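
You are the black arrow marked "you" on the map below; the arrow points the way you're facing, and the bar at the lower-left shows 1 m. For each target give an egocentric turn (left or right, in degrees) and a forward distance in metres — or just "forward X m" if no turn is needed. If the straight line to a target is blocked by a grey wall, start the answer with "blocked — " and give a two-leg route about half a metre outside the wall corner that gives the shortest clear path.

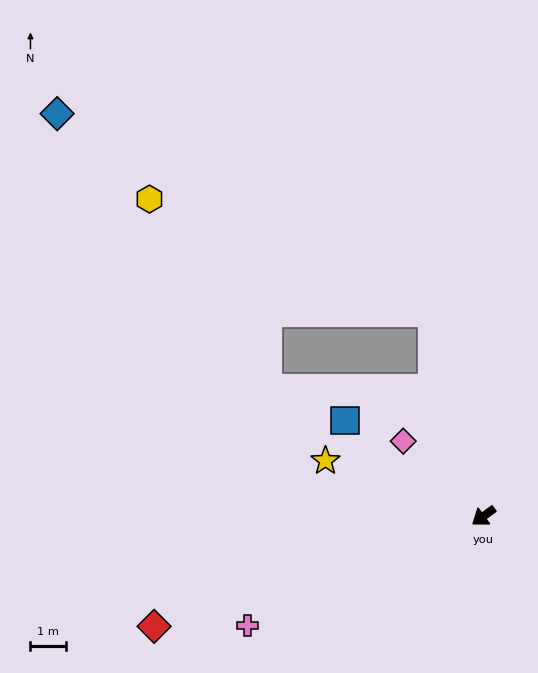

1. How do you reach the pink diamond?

turn right 79°, forward 3.1 m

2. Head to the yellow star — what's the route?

turn right 55°, forward 4.7 m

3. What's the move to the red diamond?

turn right 18°, forward 9.8 m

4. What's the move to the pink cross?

turn right 11°, forward 7.3 m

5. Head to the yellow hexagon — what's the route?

blocked — turn right 112°, forward 5.9 m, then turn left 54°, forward 8.6 m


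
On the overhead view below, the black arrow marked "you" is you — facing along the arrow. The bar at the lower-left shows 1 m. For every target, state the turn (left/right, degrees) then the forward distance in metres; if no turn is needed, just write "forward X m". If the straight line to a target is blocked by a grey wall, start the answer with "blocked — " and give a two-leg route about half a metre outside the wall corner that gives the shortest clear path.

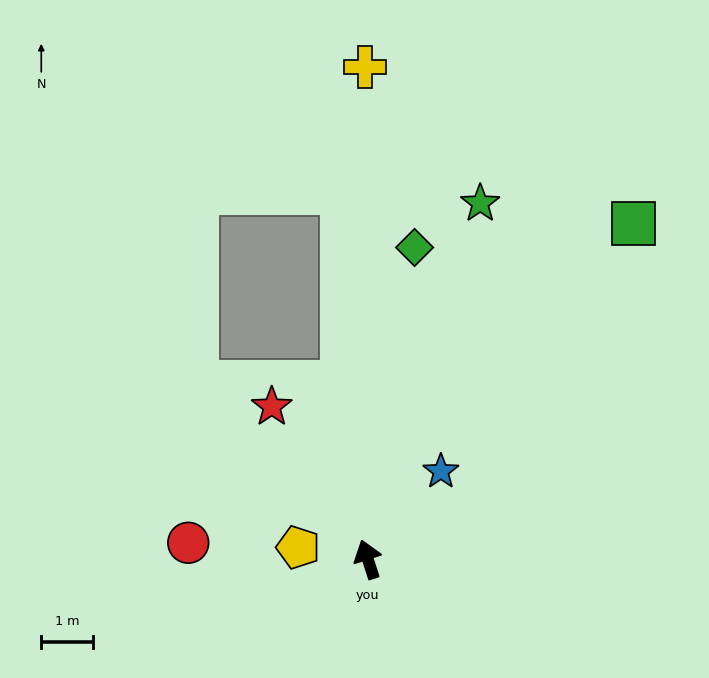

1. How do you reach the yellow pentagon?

turn left 62°, forward 1.4 m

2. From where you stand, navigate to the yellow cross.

turn right 18°, forward 9.5 m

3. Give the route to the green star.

turn right 35°, forward 7.2 m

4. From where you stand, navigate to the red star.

turn left 14°, forward 3.5 m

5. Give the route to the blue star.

turn right 58°, forward 2.2 m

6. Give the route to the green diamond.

turn right 26°, forward 6.1 m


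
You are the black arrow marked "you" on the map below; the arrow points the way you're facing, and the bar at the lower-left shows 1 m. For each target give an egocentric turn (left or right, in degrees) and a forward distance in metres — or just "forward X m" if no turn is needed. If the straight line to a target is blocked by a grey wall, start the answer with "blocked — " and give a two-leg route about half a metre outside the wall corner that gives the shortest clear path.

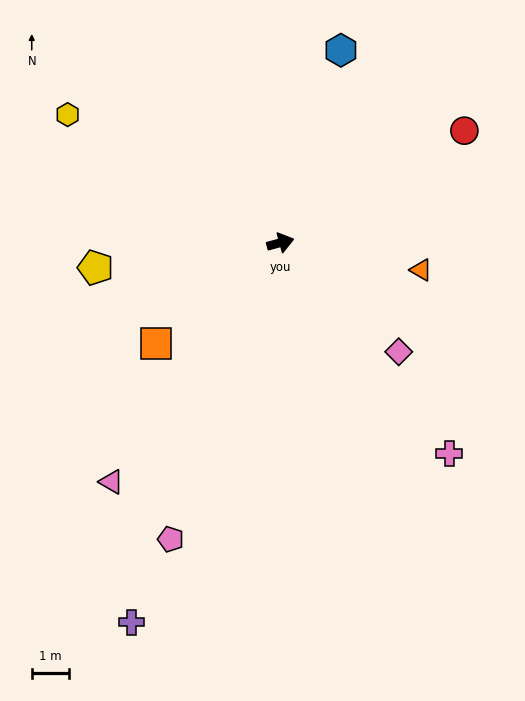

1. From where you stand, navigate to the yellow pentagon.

turn left 172°, forward 5.0 m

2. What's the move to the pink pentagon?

turn right 125°, forward 8.4 m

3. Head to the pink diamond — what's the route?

turn right 58°, forward 4.3 m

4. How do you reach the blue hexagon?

turn left 57°, forward 5.4 m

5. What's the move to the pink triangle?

turn right 140°, forward 7.8 m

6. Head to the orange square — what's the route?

turn right 156°, forward 4.3 m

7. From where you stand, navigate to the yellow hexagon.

turn left 134°, forward 6.6 m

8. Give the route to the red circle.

turn left 16°, forward 5.8 m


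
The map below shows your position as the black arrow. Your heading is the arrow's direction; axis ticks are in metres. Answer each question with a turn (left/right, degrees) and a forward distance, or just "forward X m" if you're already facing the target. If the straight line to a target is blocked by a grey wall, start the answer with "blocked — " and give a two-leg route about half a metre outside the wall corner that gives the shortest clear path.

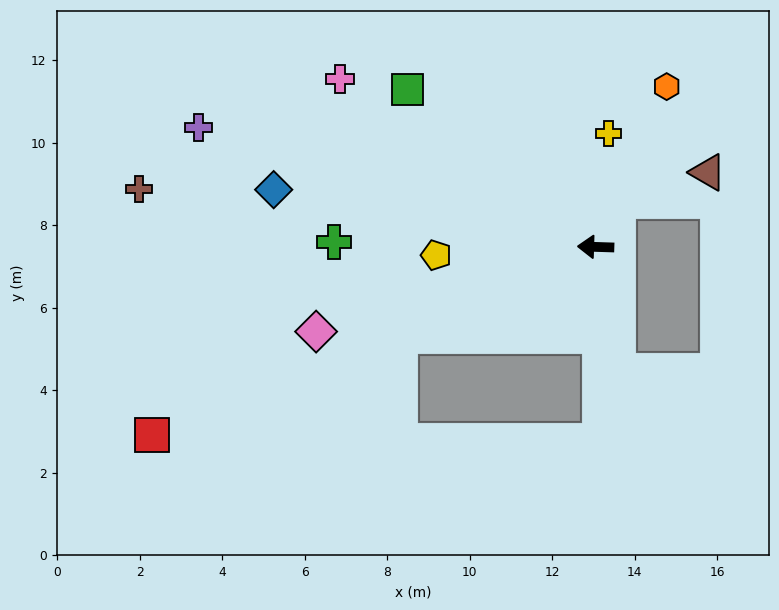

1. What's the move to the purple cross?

turn right 15°, forward 10.1 m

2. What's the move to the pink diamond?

turn left 19°, forward 7.1 m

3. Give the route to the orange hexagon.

turn right 112°, forward 4.3 m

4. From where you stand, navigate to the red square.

turn left 25°, forward 11.7 m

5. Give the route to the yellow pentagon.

turn left 5°, forward 3.9 m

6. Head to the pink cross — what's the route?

turn right 32°, forward 7.4 m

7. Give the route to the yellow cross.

turn right 95°, forward 2.8 m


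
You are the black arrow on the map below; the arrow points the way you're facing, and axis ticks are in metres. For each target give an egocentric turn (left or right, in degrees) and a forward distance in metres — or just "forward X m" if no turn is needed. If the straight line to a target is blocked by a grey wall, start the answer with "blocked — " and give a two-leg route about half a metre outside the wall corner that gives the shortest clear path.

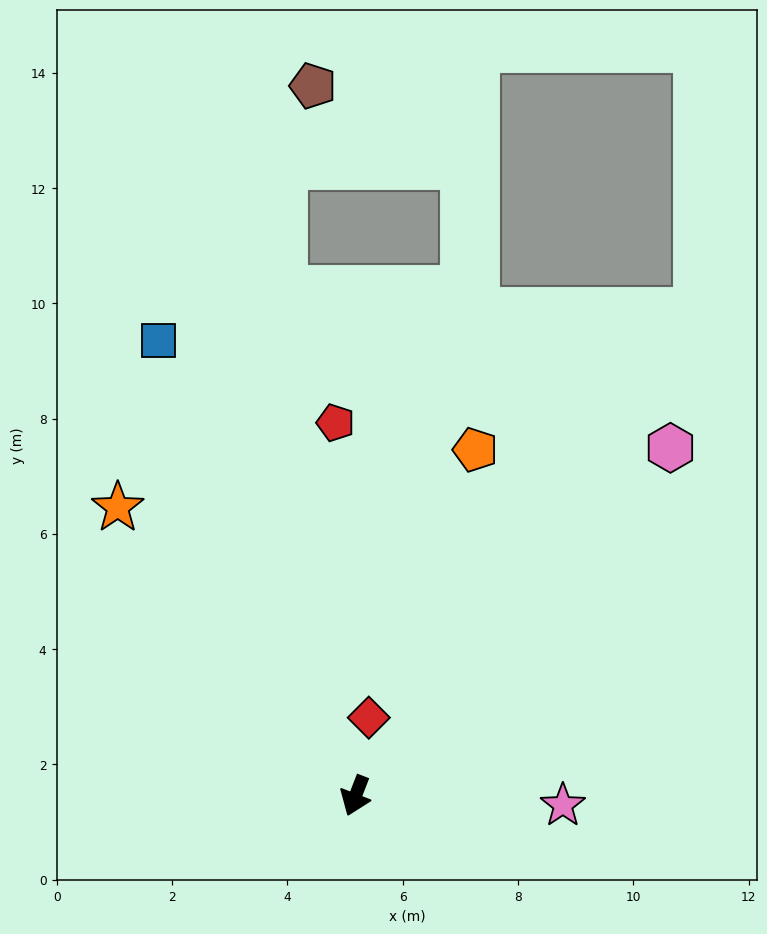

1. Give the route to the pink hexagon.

turn left 159°, forward 8.1 m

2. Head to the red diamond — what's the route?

turn right 168°, forward 1.4 m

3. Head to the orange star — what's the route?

turn right 119°, forward 6.5 m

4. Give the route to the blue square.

turn right 135°, forward 8.6 m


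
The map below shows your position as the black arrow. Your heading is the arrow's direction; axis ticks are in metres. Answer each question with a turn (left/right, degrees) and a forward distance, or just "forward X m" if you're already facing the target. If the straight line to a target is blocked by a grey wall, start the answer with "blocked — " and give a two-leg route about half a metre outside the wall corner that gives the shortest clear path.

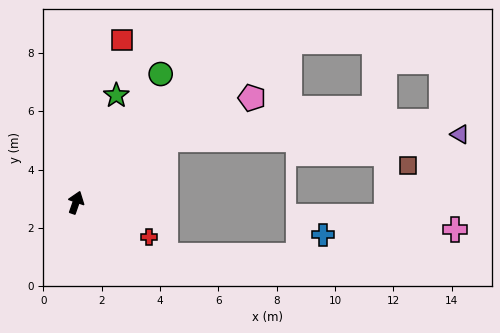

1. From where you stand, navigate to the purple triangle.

blocked — turn right 36°, forward 3.8 m, then turn right 34°, forward 10.1 m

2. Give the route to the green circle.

turn right 14°, forward 5.3 m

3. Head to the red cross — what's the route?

turn right 96°, forward 2.8 m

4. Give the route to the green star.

forward 3.9 m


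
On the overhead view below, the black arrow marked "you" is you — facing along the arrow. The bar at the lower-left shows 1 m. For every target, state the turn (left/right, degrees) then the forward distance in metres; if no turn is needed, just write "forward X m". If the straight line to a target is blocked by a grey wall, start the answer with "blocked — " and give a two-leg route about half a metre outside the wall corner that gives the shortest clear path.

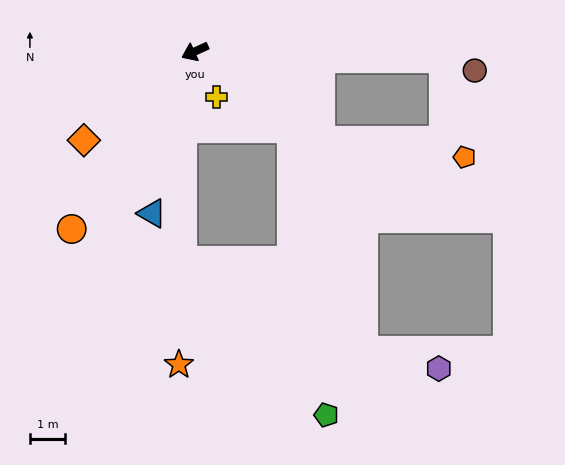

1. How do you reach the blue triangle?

turn left 51°, forward 4.8 m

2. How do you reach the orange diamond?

turn left 14°, forward 4.1 m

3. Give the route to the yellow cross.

turn left 91°, forward 1.4 m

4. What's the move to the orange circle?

turn left 31°, forward 6.2 m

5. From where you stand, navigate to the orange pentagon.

blocked — turn left 120°, forward 4.4 m, then turn left 29°, forward 4.2 m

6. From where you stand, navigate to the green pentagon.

blocked — turn left 117°, forward 3.6 m, then turn right 45°, forward 8.3 m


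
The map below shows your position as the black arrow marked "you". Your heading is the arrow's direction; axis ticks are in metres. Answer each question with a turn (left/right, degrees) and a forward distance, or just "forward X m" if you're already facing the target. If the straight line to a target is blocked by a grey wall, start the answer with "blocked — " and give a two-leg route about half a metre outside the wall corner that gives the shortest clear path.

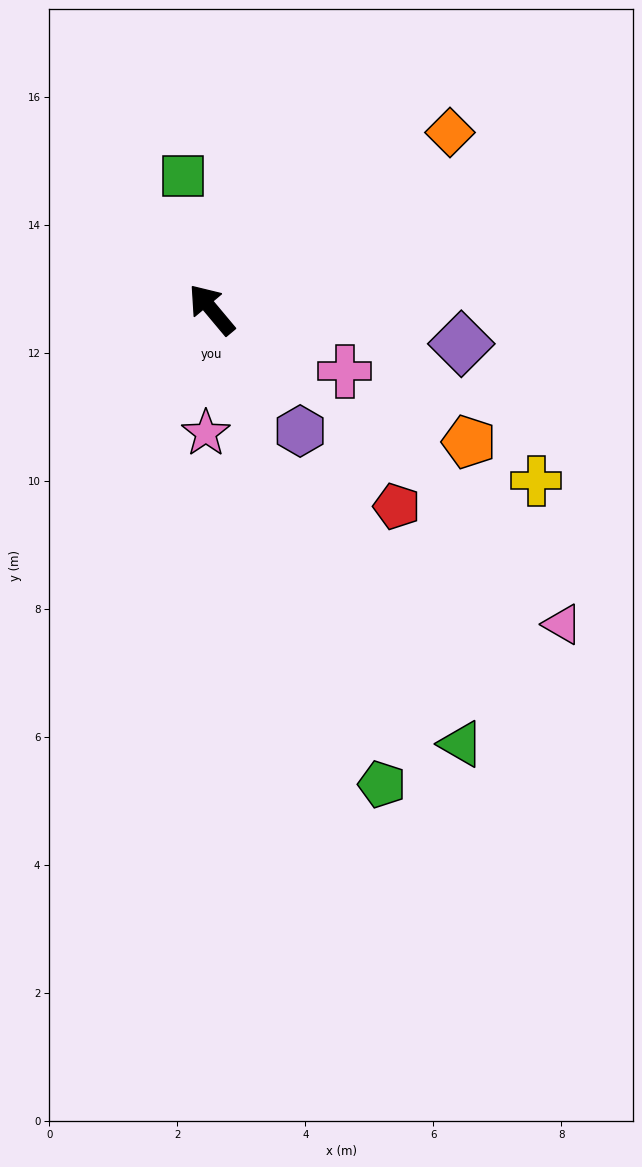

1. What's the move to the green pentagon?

turn left 160°, forward 7.9 m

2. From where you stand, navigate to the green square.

turn right 28°, forward 2.1 m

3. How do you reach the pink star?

turn left 137°, forward 1.9 m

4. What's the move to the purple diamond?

turn right 138°, forward 3.9 m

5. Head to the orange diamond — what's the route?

turn right 93°, forward 4.6 m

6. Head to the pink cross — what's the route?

turn right 155°, forward 2.3 m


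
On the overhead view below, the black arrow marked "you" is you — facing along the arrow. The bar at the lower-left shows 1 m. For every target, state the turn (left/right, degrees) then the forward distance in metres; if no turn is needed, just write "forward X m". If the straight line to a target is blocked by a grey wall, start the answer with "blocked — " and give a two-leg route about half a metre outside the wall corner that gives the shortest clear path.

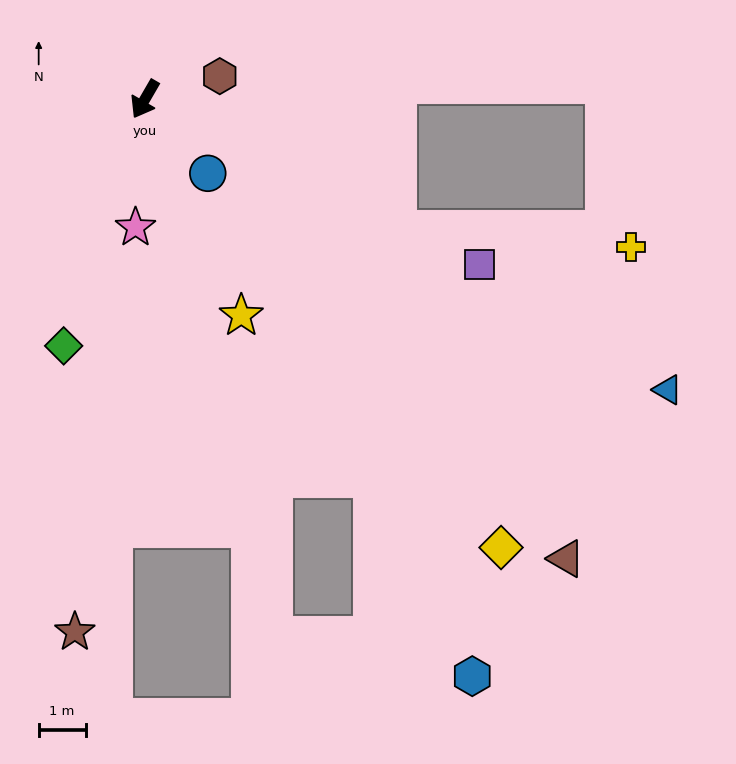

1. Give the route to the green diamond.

turn left 12°, forward 5.5 m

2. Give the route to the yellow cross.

blocked — turn left 93°, forward 6.0 m, then turn left 23°, forward 5.0 m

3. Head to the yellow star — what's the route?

turn left 54°, forward 5.0 m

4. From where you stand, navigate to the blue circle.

turn left 70°, forward 2.1 m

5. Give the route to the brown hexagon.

turn left 137°, forward 1.7 m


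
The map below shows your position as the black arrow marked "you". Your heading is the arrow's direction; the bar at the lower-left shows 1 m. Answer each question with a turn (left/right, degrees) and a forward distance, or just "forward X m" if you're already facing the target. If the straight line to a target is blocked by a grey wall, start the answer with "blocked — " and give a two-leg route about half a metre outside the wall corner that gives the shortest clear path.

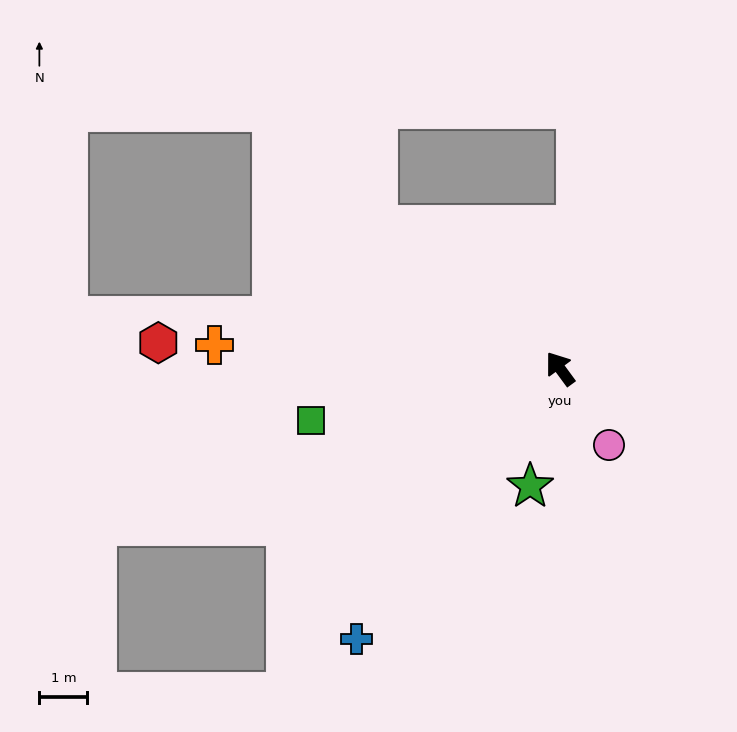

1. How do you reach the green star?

turn left 129°, forward 2.5 m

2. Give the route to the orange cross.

turn left 50°, forward 7.2 m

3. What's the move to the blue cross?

turn left 107°, forward 7.1 m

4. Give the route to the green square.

turn left 65°, forward 5.3 m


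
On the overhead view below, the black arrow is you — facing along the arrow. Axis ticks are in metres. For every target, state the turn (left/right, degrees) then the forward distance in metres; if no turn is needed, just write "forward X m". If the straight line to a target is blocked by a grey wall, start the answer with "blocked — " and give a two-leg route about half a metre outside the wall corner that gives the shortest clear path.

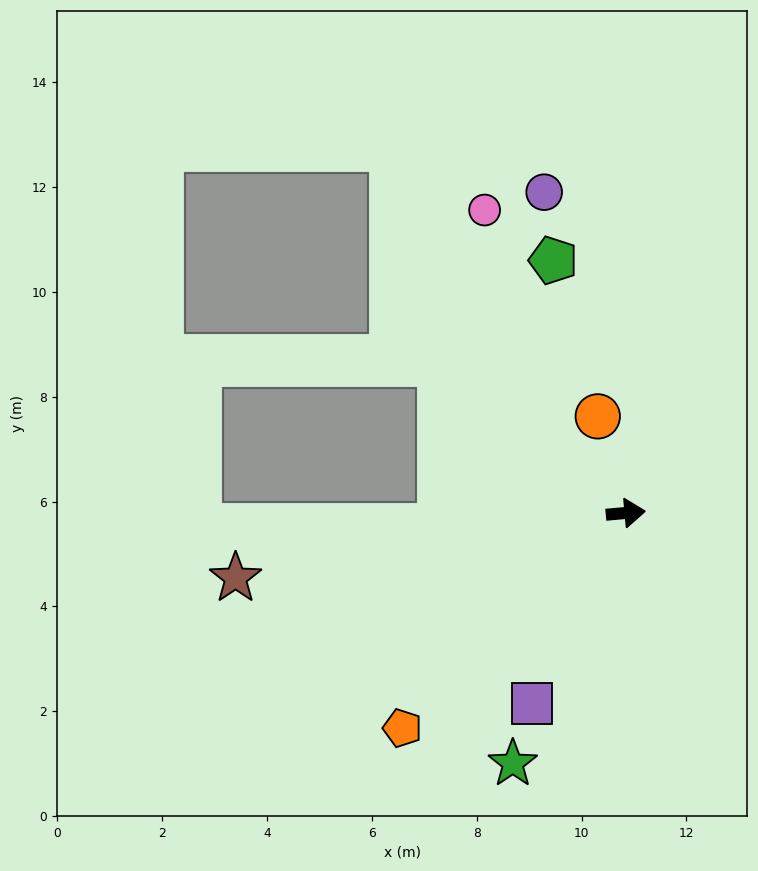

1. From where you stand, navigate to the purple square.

turn right 121°, forward 4.0 m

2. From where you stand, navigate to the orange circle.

turn left 101°, forward 1.9 m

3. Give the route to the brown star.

turn right 176°, forward 7.5 m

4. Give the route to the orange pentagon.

turn right 141°, forward 5.9 m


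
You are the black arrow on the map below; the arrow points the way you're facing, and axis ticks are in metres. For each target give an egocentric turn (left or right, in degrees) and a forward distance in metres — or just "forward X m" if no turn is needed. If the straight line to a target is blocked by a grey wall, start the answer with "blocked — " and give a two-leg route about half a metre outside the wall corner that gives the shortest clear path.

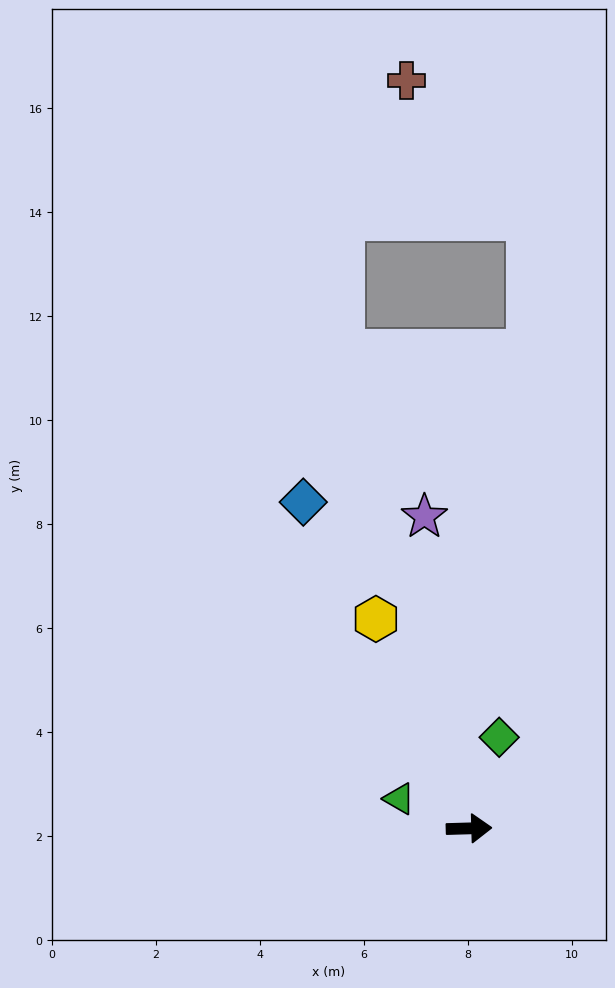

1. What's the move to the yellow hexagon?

turn left 112°, forward 4.4 m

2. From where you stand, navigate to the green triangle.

turn left 155°, forward 1.5 m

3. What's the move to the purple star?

turn left 97°, forward 6.1 m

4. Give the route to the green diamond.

turn left 70°, forward 1.8 m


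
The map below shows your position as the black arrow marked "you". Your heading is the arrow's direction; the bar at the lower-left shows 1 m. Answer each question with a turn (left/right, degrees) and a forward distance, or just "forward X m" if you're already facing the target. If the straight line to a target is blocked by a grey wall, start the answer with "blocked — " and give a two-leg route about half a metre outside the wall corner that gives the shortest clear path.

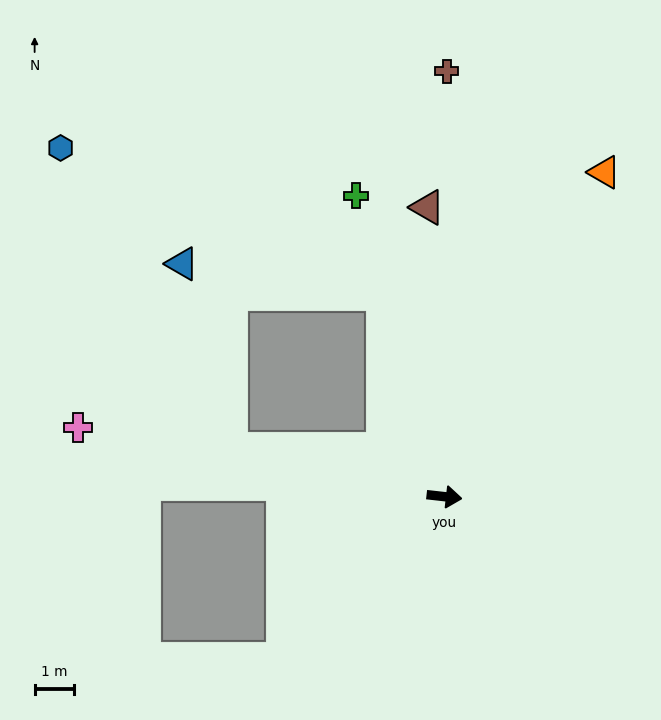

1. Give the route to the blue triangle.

blocked — turn left 174°, forward 5.6 m, then turn right 63°, forward 4.8 m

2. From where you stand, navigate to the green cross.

turn left 113°, forward 8.0 m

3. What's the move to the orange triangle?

turn left 70°, forward 9.2 m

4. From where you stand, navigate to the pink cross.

turn left 176°, forward 9.5 m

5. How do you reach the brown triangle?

turn left 100°, forward 7.4 m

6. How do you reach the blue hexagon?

blocked — turn left 174°, forward 5.6 m, then turn right 48°, forward 8.8 m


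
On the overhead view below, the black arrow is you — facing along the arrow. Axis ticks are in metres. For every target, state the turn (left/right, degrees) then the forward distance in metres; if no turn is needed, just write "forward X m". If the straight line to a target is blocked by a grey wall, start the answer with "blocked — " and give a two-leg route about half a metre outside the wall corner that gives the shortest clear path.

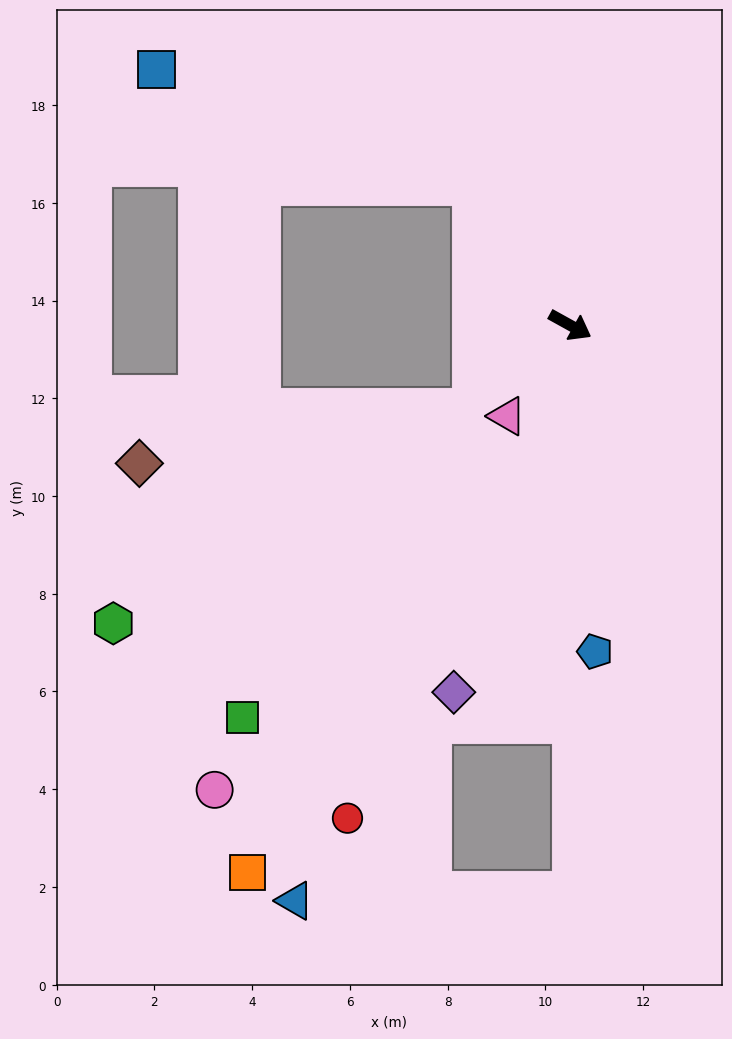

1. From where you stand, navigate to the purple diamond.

turn right 79°, forward 7.9 m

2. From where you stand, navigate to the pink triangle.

turn right 96°, forward 2.3 m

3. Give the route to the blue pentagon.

turn right 57°, forward 6.7 m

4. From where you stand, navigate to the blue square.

blocked — turn left 154°, forward 3.5 m, then turn left 35°, forward 6.9 m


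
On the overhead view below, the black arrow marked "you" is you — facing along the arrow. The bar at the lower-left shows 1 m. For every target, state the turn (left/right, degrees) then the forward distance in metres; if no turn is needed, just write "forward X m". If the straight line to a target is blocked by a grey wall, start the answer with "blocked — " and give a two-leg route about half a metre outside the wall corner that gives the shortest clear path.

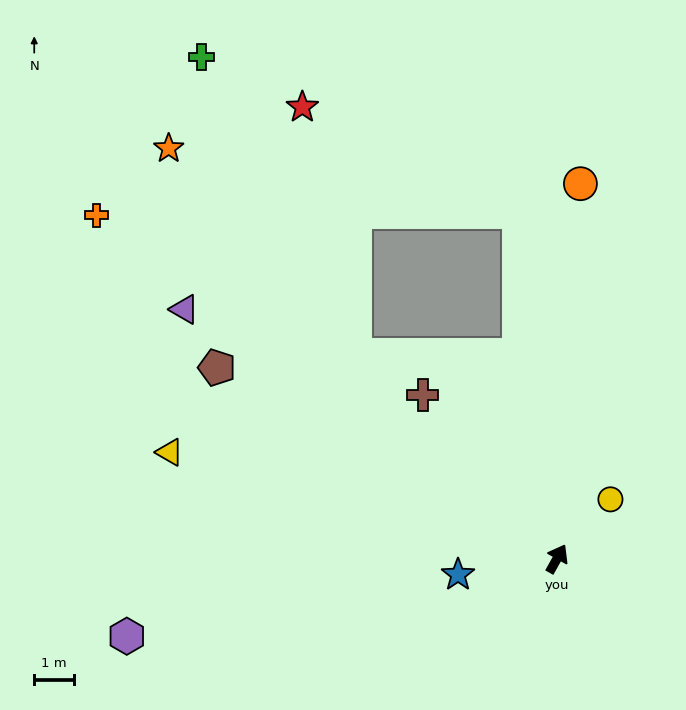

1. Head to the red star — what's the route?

blocked — turn left 36°, forward 8.9 m, then turn left 57°, forward 6.1 m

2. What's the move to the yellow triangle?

turn left 104°, forward 10.2 m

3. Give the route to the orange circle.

turn left 26°, forward 9.6 m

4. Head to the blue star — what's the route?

turn left 128°, forward 2.6 m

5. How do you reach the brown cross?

turn left 69°, forward 5.4 m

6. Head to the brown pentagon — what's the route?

turn left 90°, forward 9.9 m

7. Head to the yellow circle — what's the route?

turn right 13°, forward 2.0 m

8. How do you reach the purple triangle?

turn left 85°, forward 11.4 m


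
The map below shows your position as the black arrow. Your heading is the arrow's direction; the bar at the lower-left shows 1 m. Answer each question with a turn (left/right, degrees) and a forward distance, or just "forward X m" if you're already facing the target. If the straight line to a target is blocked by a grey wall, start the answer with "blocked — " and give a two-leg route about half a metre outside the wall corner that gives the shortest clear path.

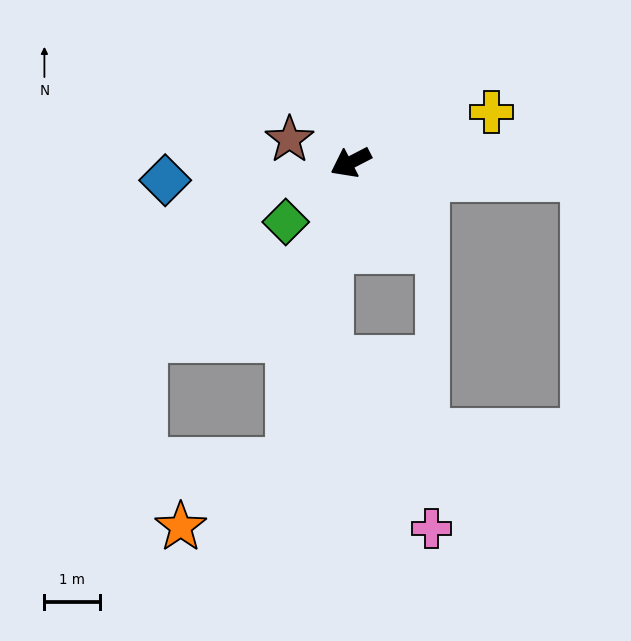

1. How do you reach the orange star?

blocked — turn left 51°, forward 5.4 m, then turn right 47°, forward 2.3 m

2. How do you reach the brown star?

turn right 48°, forward 1.2 m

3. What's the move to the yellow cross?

turn left 172°, forward 2.7 m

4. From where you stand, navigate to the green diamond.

turn left 15°, forward 1.6 m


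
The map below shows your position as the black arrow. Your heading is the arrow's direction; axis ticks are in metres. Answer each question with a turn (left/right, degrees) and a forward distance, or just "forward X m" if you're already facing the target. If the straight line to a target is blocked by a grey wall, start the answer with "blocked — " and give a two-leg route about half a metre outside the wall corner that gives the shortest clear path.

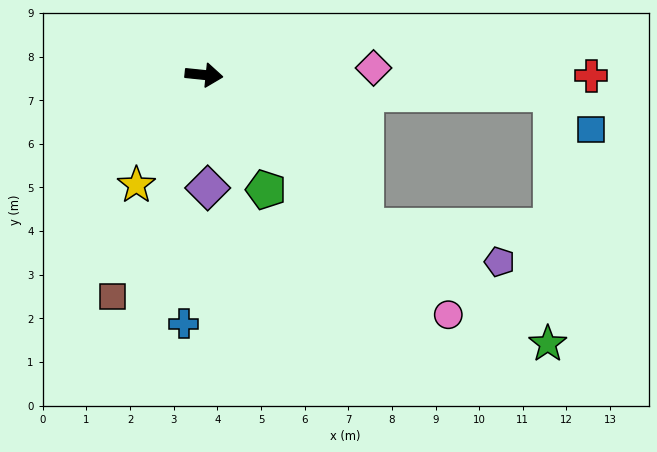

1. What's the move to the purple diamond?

turn right 82°, forward 2.6 m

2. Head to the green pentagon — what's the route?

turn right 56°, forward 3.0 m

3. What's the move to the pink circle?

turn right 39°, forward 7.8 m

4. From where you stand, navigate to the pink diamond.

turn left 8°, forward 3.9 m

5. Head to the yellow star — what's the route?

turn right 116°, forward 3.0 m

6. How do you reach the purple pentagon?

blocked — turn right 37°, forward 5.1 m, then turn left 28°, forward 3.2 m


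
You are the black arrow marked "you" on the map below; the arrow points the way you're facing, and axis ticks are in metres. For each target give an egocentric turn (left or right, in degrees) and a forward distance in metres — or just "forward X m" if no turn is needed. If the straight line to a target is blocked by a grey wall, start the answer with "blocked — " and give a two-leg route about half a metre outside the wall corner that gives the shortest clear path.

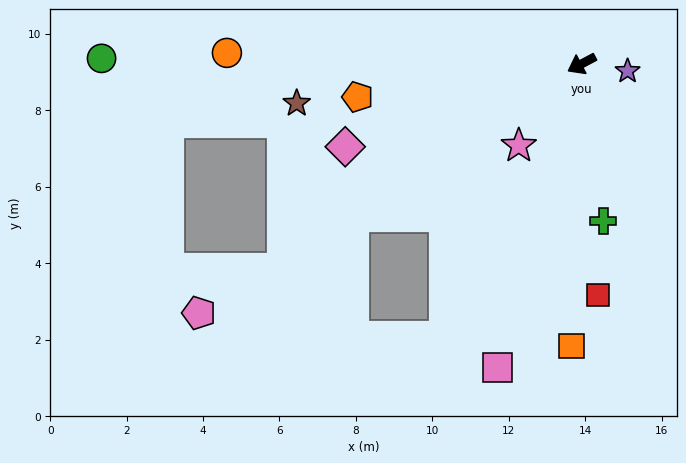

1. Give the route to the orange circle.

turn right 30°, forward 9.3 m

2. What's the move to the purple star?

turn left 143°, forward 1.2 m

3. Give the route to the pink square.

turn left 47°, forward 8.3 m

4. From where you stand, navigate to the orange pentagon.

turn right 19°, forward 5.9 m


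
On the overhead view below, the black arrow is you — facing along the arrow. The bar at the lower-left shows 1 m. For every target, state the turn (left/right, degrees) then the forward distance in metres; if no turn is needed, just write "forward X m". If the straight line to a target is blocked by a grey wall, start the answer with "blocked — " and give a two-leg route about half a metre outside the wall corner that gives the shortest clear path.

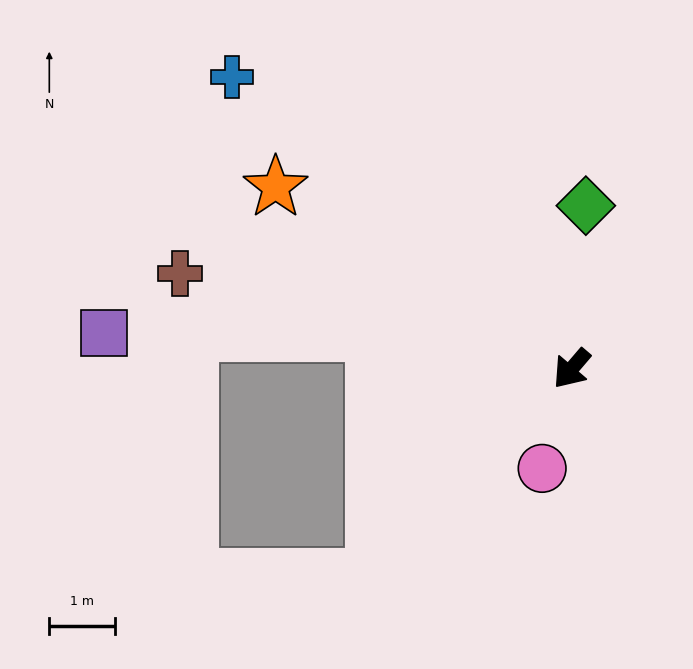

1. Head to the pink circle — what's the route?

turn left 24°, forward 1.6 m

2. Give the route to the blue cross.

turn right 90°, forward 6.8 m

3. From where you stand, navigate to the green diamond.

turn right 145°, forward 2.5 m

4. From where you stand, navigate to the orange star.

turn right 81°, forward 5.3 m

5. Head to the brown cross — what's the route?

turn right 63°, forward 6.2 m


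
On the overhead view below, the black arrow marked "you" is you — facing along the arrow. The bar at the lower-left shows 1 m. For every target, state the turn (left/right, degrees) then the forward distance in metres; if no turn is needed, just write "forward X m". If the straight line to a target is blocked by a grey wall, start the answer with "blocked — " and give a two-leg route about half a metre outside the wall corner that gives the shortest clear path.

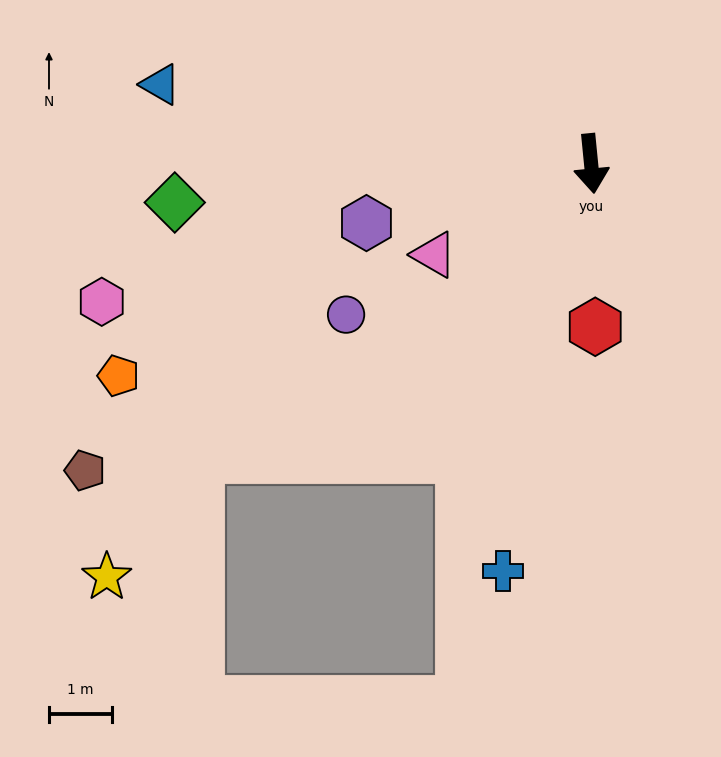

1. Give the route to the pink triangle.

turn right 66°, forward 2.9 m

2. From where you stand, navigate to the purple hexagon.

turn right 81°, forward 3.7 m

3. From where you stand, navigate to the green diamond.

turn right 90°, forward 6.6 m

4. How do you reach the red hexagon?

turn right 4°, forward 2.6 m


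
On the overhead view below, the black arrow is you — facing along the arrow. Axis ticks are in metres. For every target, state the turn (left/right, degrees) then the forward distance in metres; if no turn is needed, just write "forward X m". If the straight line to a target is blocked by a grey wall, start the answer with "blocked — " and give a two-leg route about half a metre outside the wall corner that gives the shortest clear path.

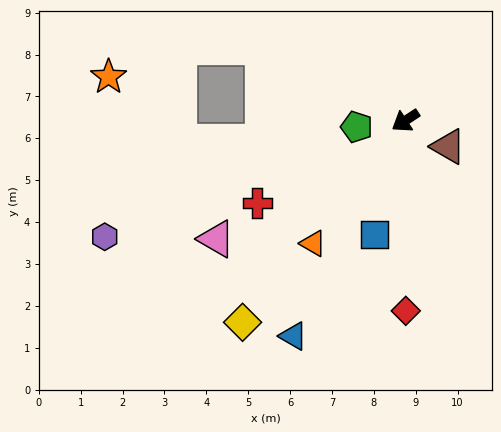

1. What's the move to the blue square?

turn left 41°, forward 2.8 m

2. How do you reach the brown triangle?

turn left 115°, forward 1.2 m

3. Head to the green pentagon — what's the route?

turn right 26°, forward 1.2 m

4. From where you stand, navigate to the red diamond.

turn left 57°, forward 4.5 m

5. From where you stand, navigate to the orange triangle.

turn left 20°, forward 3.7 m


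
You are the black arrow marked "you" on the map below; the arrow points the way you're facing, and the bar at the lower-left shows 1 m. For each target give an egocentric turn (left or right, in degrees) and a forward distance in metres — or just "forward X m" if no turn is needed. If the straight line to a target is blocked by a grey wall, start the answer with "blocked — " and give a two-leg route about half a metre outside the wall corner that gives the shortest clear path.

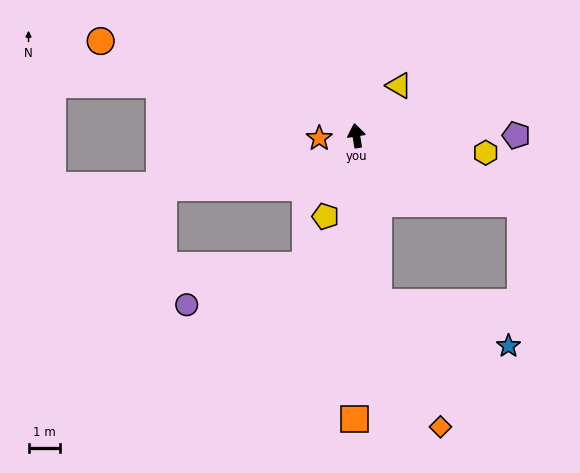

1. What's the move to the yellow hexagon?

turn right 107°, forward 4.1 m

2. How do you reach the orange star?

turn left 85°, forward 1.2 m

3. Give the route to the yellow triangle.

turn right 49°, forward 2.1 m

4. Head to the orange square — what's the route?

turn left 171°, forward 8.9 m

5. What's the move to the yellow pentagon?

turn left 150°, forward 2.7 m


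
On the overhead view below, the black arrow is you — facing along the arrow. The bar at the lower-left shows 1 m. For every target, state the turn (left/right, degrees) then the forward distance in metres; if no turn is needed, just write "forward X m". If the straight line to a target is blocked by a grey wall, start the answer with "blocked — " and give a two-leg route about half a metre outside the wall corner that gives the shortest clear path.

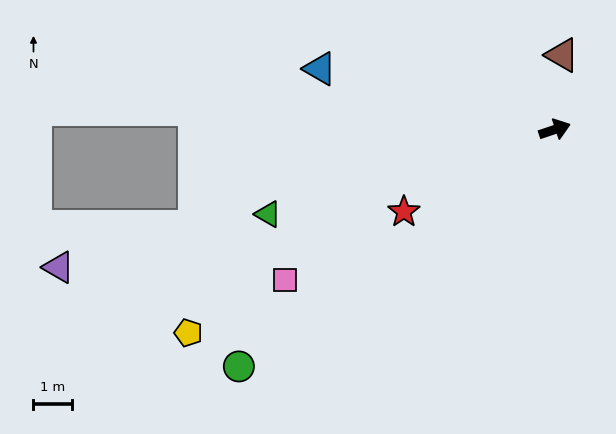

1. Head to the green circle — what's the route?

turn right 162°, forward 10.3 m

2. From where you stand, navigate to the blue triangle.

turn left 147°, forward 6.3 m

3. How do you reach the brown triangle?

turn left 66°, forward 1.9 m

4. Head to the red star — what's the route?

turn right 170°, forward 4.5 m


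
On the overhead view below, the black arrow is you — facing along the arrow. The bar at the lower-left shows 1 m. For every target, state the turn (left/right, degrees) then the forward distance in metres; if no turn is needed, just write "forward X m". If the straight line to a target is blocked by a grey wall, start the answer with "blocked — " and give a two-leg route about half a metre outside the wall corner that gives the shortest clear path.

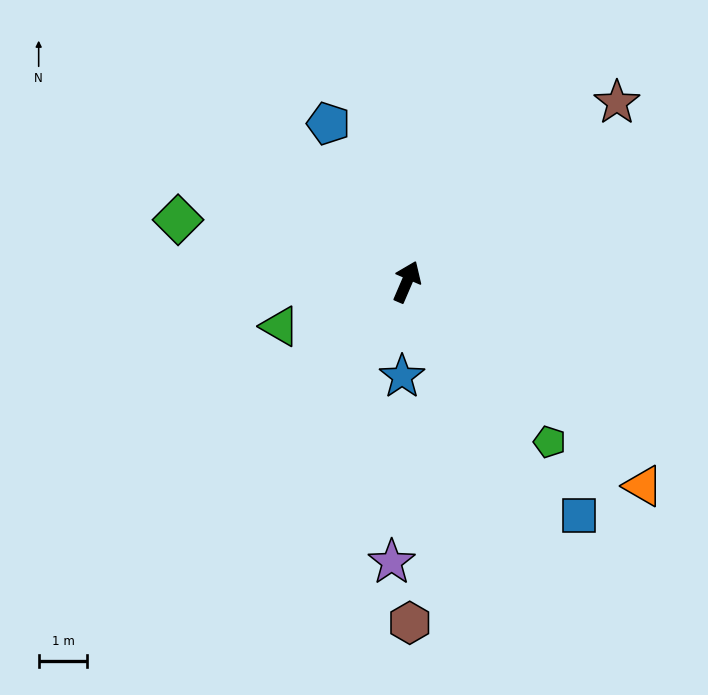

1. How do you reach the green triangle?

turn left 133°, forward 2.8 m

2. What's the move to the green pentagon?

turn right 115°, forward 4.4 m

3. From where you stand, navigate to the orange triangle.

turn right 108°, forward 6.4 m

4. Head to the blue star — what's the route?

turn right 160°, forward 2.0 m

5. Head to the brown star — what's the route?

turn right 26°, forward 5.7 m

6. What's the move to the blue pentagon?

turn left 50°, forward 3.6 m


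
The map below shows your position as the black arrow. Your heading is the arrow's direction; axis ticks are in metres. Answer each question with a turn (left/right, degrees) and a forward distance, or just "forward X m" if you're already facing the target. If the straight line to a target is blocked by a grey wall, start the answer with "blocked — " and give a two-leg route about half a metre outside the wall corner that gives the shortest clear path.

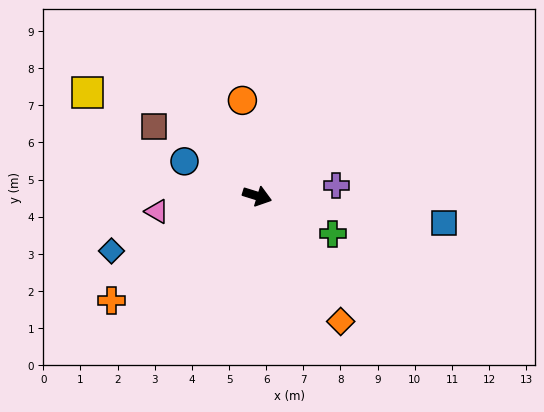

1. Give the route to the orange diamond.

turn right 39°, forward 4.1 m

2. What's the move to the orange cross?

turn right 127°, forward 4.8 m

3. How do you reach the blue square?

turn left 9°, forward 5.1 m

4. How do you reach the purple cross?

turn left 25°, forward 2.1 m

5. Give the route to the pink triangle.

turn right 154°, forward 2.7 m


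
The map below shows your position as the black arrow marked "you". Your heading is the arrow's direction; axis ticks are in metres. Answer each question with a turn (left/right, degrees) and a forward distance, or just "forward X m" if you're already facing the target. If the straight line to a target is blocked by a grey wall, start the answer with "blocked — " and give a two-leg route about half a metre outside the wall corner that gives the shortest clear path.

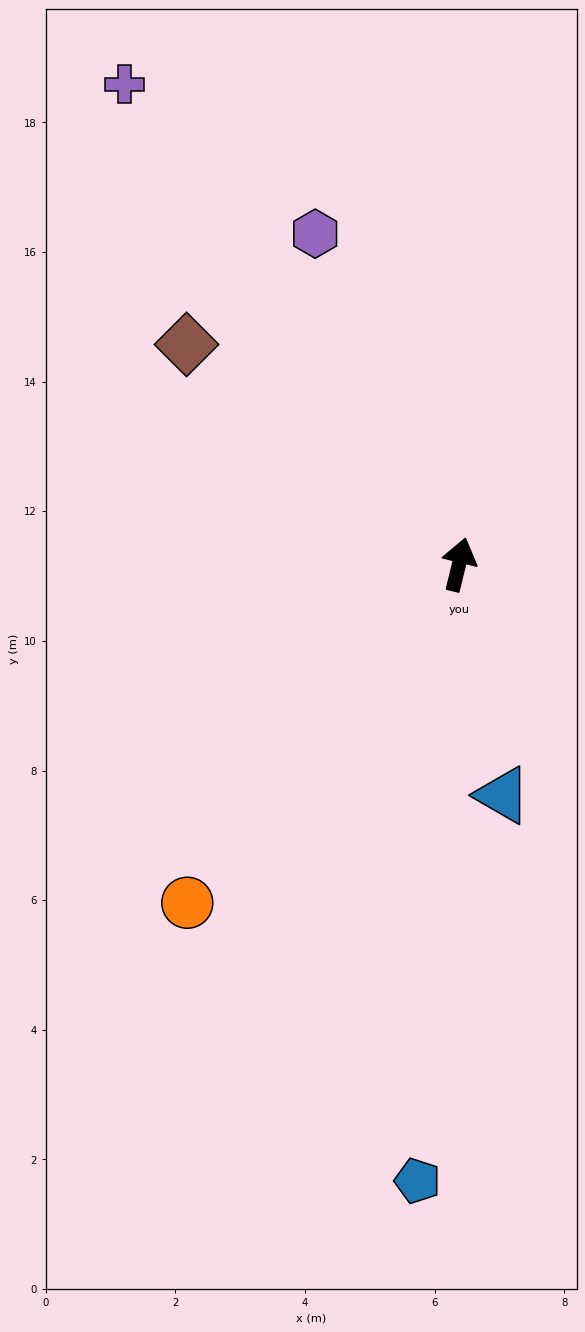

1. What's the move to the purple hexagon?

turn left 37°, forward 5.6 m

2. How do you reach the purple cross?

turn left 49°, forward 9.0 m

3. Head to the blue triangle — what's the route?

turn right 156°, forward 3.6 m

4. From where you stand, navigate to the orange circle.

turn left 155°, forward 6.7 m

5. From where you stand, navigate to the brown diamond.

turn left 65°, forward 5.4 m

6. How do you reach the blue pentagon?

turn right 170°, forward 9.5 m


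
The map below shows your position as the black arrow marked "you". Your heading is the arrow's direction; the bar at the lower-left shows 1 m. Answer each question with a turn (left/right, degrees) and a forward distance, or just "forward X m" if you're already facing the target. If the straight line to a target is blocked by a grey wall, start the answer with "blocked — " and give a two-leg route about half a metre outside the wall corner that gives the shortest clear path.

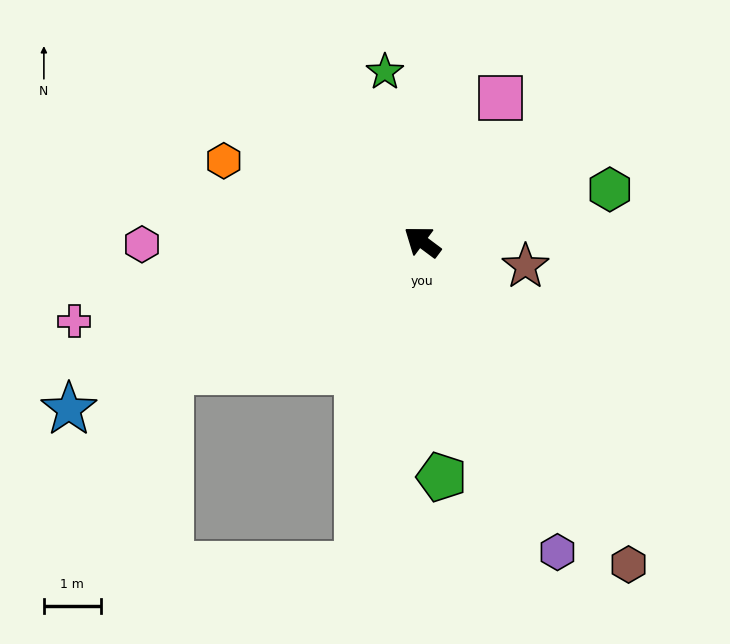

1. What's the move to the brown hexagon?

turn left 159°, forward 6.8 m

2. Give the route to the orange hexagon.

turn left 15°, forward 3.8 m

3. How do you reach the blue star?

turn left 62°, forward 6.9 m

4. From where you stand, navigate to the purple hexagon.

turn left 150°, forward 6.0 m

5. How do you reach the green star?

turn right 41°, forward 3.1 m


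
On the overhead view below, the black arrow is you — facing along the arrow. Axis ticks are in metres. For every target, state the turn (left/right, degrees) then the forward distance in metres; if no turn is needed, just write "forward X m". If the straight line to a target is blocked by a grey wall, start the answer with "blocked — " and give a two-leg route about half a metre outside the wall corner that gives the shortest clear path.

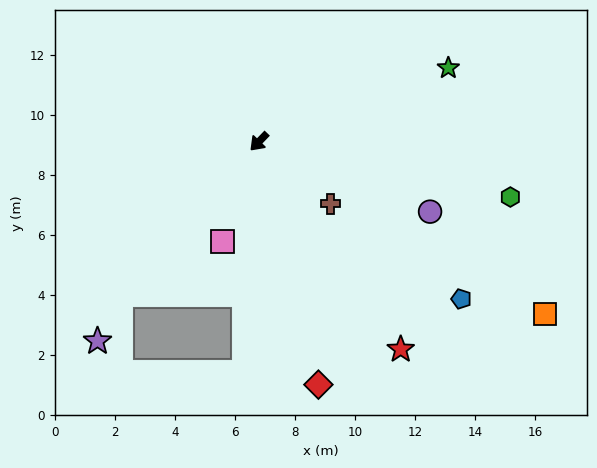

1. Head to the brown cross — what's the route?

turn left 93°, forward 3.2 m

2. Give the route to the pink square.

turn left 24°, forward 3.5 m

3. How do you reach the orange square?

turn left 103°, forward 11.1 m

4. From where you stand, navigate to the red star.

turn left 78°, forward 8.4 m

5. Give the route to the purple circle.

turn left 112°, forward 6.2 m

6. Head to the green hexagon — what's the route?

turn left 122°, forward 8.6 m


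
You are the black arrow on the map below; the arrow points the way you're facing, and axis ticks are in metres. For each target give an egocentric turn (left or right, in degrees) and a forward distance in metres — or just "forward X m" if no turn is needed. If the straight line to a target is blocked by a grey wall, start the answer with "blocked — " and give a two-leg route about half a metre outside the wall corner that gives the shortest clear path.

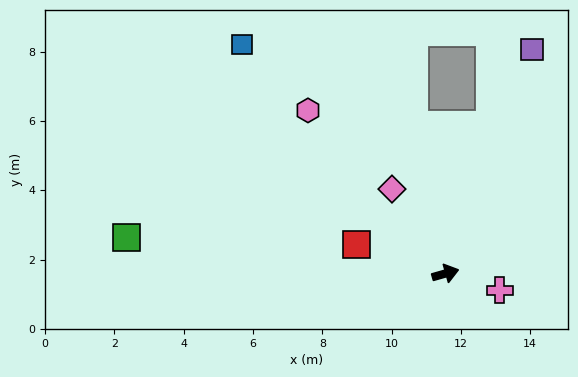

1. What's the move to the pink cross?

turn right 33°, forward 1.6 m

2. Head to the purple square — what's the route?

turn left 53°, forward 6.9 m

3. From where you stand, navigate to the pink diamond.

turn left 106°, forward 2.9 m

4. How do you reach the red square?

turn left 146°, forward 2.7 m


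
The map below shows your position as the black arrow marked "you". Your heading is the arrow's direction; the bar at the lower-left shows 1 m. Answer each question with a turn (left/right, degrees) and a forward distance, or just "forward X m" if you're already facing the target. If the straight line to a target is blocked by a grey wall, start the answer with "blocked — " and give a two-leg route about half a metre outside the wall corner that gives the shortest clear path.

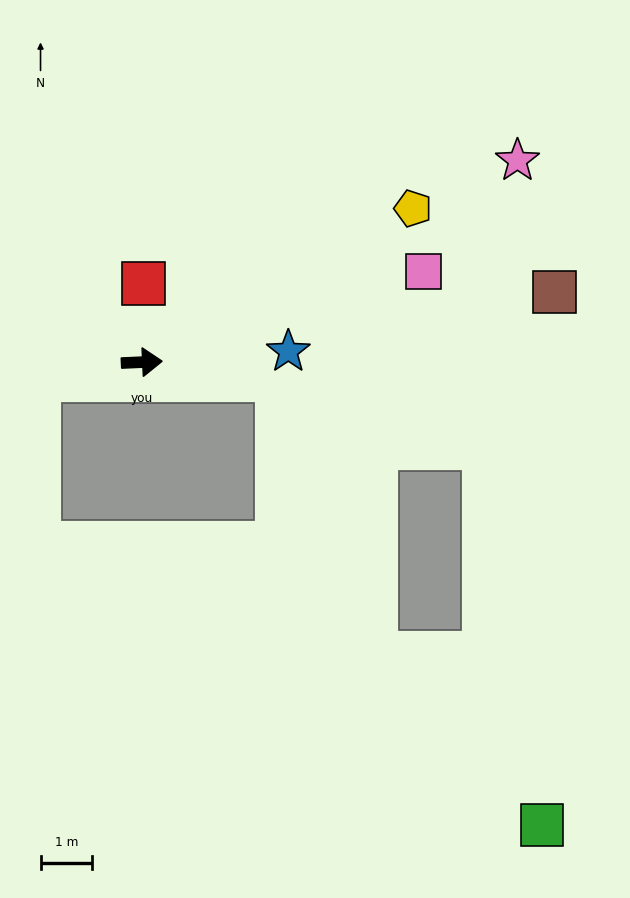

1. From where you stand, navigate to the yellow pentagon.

turn left 27°, forward 6.1 m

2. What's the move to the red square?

turn left 86°, forward 1.5 m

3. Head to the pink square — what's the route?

turn left 15°, forward 5.8 m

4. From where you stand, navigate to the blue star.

forward 2.9 m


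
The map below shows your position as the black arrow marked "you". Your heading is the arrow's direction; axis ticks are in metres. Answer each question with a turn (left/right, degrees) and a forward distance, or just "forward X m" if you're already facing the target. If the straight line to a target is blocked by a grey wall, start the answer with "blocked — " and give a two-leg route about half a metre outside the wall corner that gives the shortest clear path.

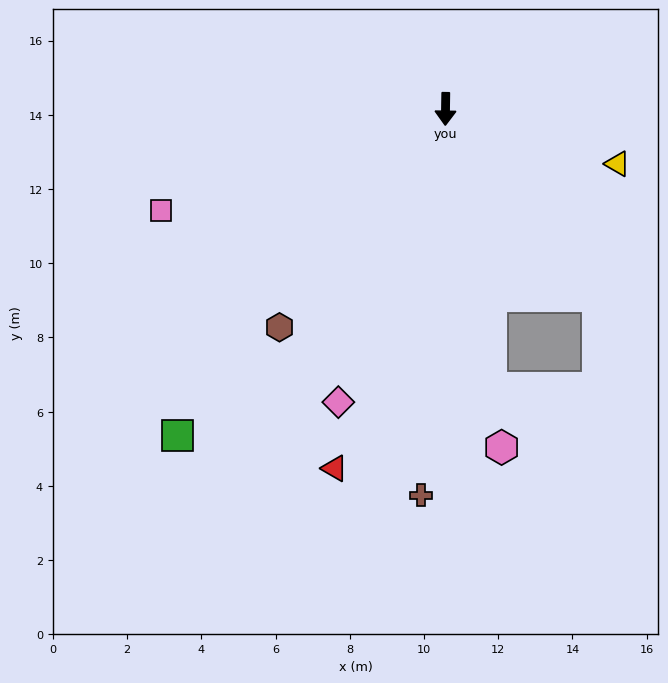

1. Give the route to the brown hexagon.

turn right 36°, forward 7.4 m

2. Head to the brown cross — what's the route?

turn right 3°, forward 10.4 m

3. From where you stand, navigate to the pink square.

turn right 69°, forward 8.1 m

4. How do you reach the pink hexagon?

turn left 10°, forward 9.2 m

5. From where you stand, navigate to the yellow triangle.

turn left 73°, forward 4.9 m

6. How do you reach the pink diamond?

turn right 19°, forward 8.4 m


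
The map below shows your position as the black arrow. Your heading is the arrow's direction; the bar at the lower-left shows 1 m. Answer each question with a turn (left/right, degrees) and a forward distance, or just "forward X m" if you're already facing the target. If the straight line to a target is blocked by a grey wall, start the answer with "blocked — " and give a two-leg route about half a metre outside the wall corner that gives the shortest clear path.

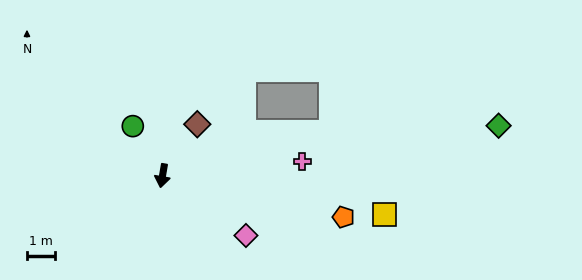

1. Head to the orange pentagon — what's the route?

turn left 87°, forward 6.5 m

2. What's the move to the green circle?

turn right 139°, forward 2.0 m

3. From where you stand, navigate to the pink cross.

turn left 106°, forward 5.0 m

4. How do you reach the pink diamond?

turn left 64°, forward 3.6 m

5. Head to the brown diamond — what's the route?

turn left 156°, forward 2.2 m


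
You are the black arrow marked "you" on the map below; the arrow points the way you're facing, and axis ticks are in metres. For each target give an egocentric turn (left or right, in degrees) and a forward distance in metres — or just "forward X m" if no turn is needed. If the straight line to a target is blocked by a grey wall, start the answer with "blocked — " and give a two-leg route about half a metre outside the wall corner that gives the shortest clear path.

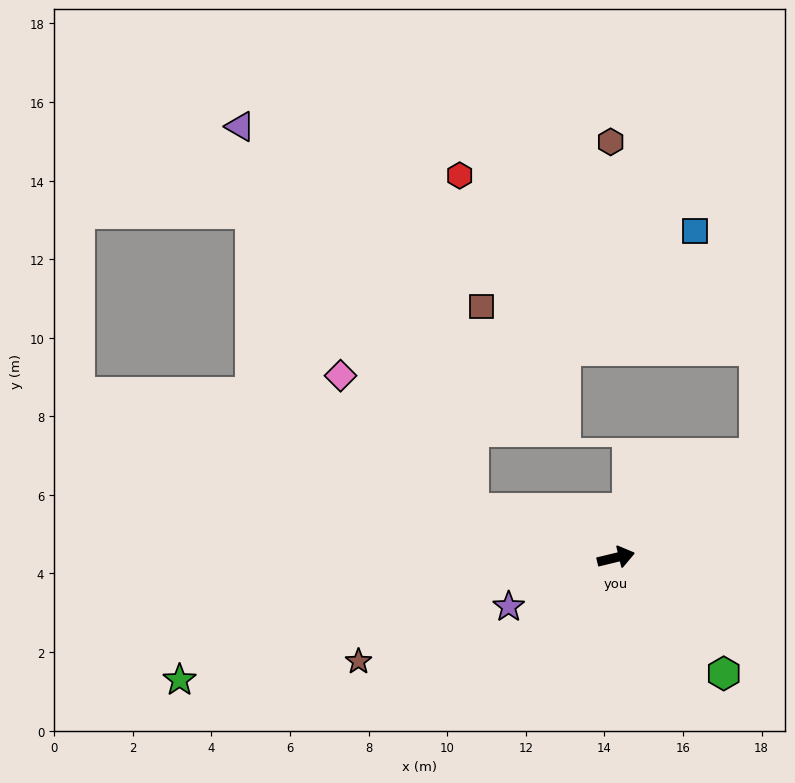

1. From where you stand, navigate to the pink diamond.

blocked — turn left 148°, forward 3.8 m, then turn right 27°, forward 4.8 m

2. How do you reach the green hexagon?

turn right 61°, forward 4.0 m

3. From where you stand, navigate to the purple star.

turn right 169°, forward 3.0 m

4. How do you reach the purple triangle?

blocked — turn left 148°, forward 3.8 m, then turn right 40°, forward 11.4 m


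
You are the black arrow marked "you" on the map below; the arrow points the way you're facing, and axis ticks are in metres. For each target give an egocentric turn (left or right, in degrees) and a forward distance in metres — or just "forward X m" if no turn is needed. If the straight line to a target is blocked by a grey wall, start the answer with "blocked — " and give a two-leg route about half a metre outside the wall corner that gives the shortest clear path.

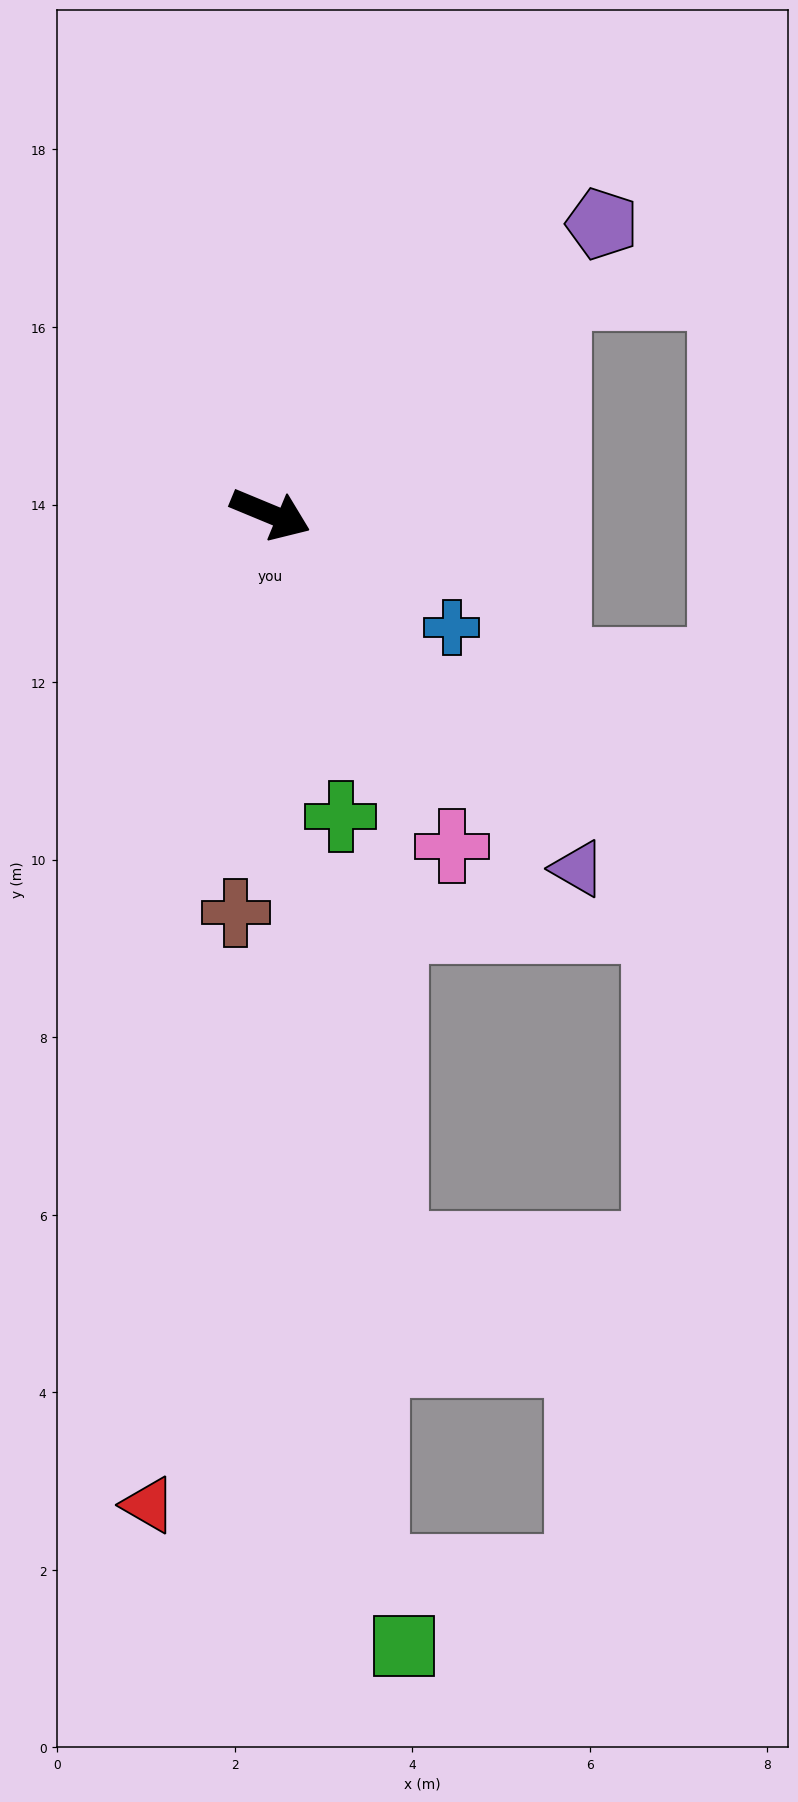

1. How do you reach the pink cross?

turn right 39°, forward 4.3 m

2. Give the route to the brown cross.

turn right 72°, forward 4.5 m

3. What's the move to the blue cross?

turn right 10°, forward 2.4 m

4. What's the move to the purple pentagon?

turn left 64°, forward 5.0 m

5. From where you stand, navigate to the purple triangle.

turn right 27°, forward 5.3 m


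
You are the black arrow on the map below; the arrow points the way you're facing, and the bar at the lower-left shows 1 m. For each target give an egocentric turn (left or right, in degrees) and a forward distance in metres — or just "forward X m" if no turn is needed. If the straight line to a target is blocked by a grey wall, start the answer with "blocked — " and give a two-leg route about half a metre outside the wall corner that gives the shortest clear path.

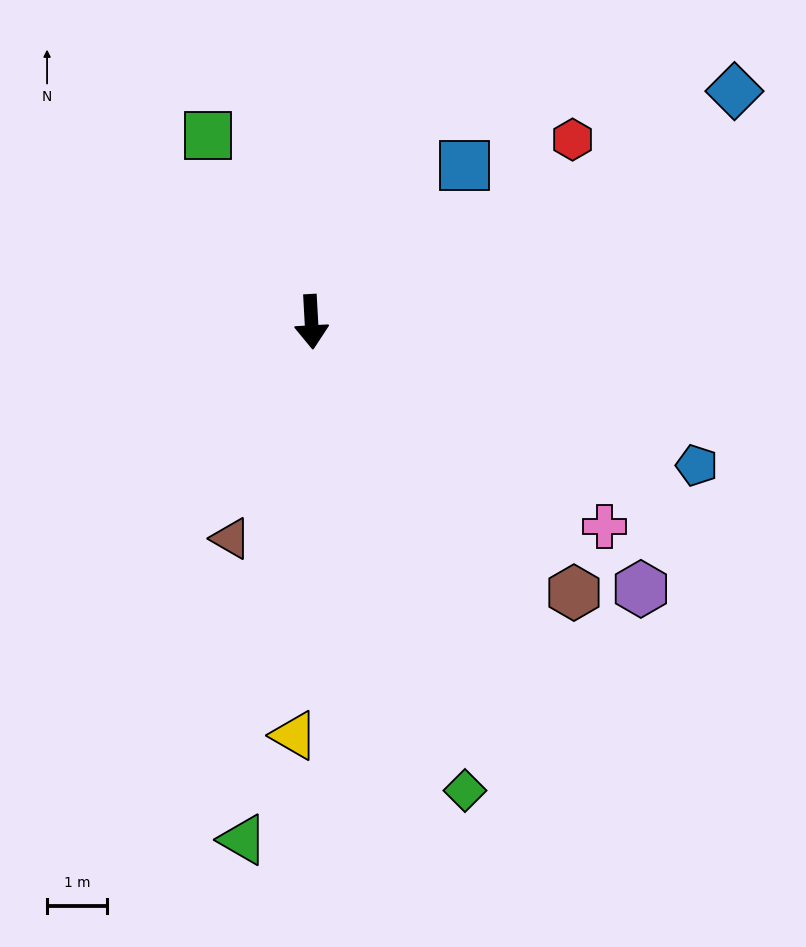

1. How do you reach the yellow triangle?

turn right 6°, forward 6.9 m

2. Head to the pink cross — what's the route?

turn left 52°, forward 5.9 m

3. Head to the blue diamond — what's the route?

turn left 115°, forward 8.0 m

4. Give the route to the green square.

turn right 154°, forward 3.5 m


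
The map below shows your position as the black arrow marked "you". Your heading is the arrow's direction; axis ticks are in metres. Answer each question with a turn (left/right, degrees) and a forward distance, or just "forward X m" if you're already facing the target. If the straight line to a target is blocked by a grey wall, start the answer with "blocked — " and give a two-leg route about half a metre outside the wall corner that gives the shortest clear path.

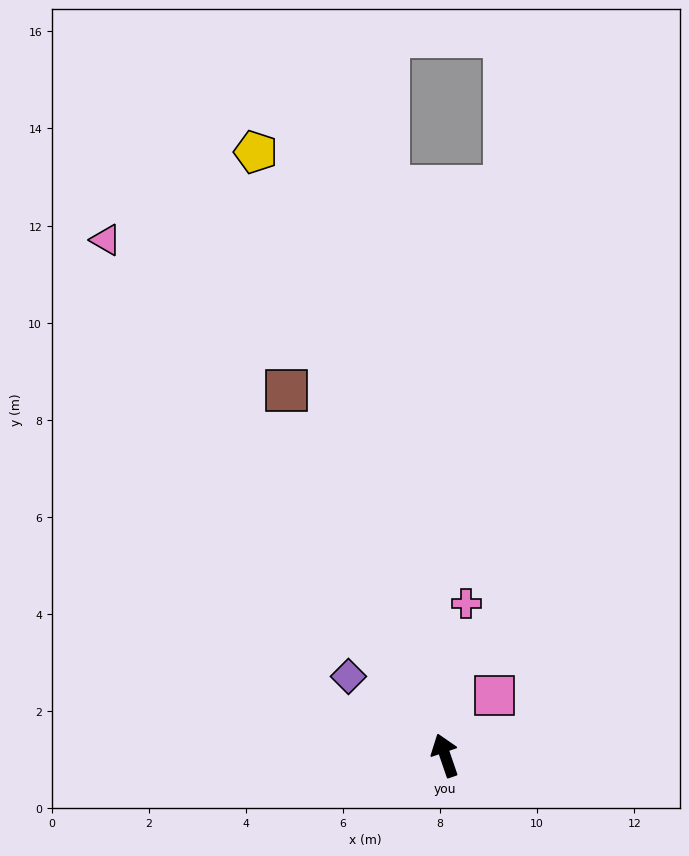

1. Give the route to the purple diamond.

turn left 32°, forward 2.6 m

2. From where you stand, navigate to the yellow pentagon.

forward 13.0 m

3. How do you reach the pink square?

turn right 58°, forward 1.6 m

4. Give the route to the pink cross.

turn right 27°, forward 3.2 m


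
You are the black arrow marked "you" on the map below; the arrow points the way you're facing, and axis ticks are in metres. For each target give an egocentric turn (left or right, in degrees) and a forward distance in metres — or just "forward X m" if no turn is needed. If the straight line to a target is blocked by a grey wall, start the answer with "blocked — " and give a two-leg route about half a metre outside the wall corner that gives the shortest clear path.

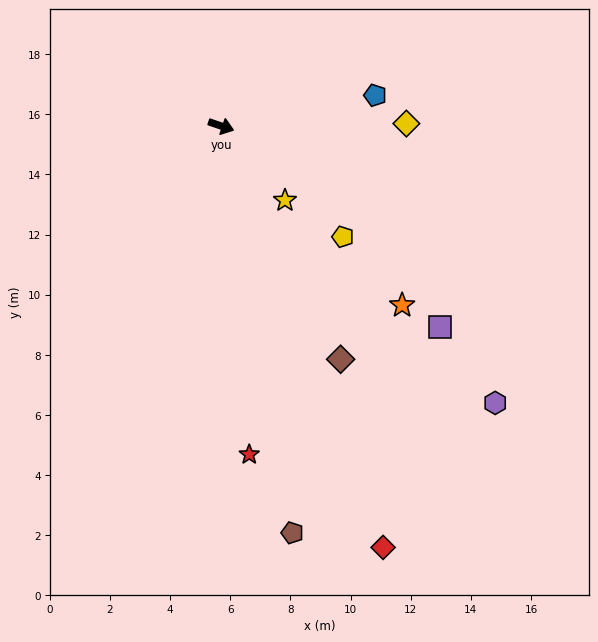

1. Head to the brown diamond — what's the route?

turn right 44°, forward 8.7 m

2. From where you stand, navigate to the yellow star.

turn right 31°, forward 3.3 m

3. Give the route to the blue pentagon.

turn left 30°, forward 5.2 m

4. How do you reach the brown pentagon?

turn right 61°, forward 13.7 m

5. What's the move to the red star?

turn right 66°, forward 11.0 m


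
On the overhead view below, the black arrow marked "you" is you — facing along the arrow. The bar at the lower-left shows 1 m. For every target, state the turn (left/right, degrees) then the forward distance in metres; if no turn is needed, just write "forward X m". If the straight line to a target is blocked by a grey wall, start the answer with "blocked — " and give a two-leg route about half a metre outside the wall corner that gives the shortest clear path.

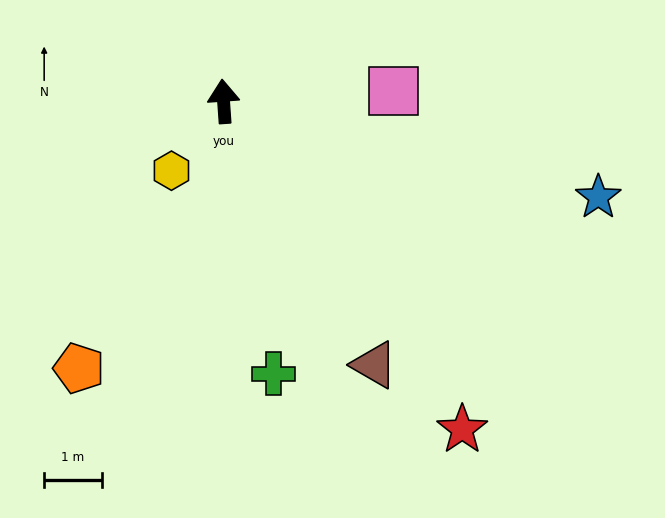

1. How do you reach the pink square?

turn right 90°, forward 2.9 m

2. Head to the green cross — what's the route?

turn right 174°, forward 4.8 m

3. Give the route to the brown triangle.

turn right 154°, forward 5.3 m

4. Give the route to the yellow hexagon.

turn left 139°, forward 1.5 m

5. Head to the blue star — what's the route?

turn right 108°, forward 6.7 m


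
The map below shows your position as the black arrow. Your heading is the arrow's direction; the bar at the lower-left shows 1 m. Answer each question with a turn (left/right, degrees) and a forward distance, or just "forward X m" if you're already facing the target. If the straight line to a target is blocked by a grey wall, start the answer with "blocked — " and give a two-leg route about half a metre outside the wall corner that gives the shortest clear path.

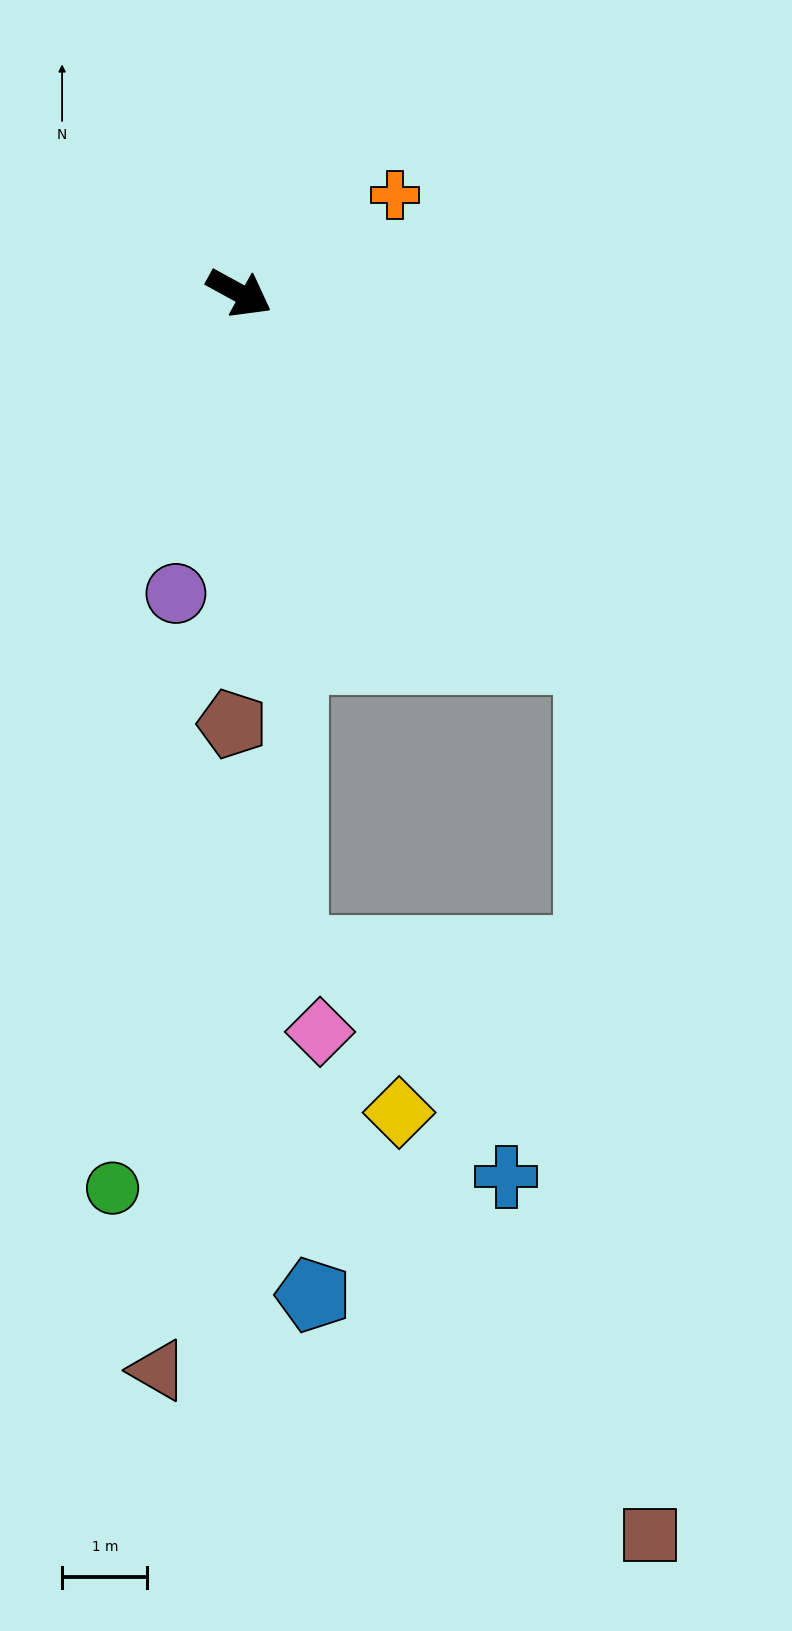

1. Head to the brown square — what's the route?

blocked — turn right 17°, forward 5.9 m, then turn right 40°, forward 10.3 m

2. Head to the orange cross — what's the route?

turn left 61°, forward 2.2 m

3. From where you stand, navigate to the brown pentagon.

turn right 62°, forward 5.0 m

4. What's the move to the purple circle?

turn right 73°, forward 3.6 m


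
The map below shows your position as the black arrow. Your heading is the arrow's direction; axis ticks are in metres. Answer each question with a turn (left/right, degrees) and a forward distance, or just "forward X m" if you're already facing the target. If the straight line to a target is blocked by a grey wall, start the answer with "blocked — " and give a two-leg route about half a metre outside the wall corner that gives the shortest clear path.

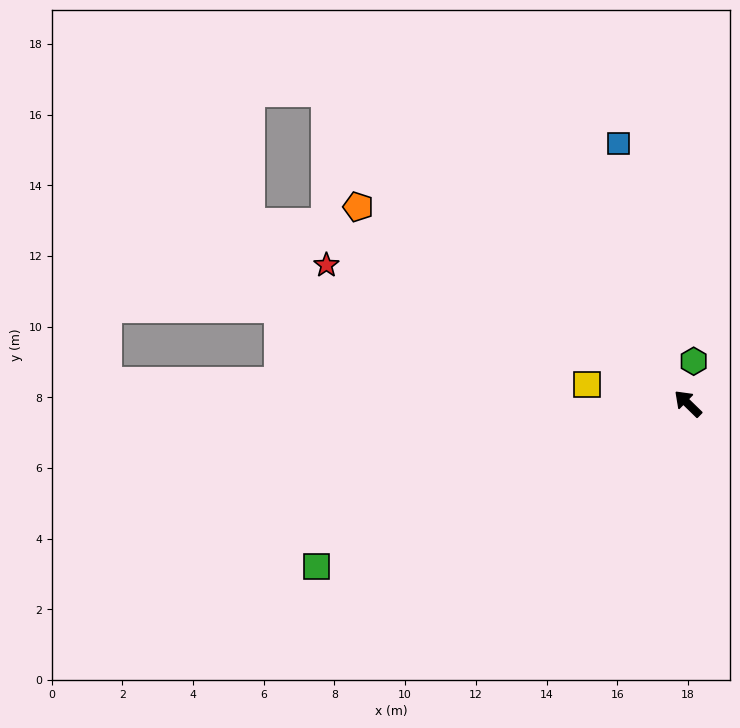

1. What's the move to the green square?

turn left 68°, forward 11.5 m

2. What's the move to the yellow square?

turn left 34°, forward 2.9 m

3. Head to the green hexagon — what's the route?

turn right 54°, forward 1.2 m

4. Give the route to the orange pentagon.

turn left 13°, forward 10.9 m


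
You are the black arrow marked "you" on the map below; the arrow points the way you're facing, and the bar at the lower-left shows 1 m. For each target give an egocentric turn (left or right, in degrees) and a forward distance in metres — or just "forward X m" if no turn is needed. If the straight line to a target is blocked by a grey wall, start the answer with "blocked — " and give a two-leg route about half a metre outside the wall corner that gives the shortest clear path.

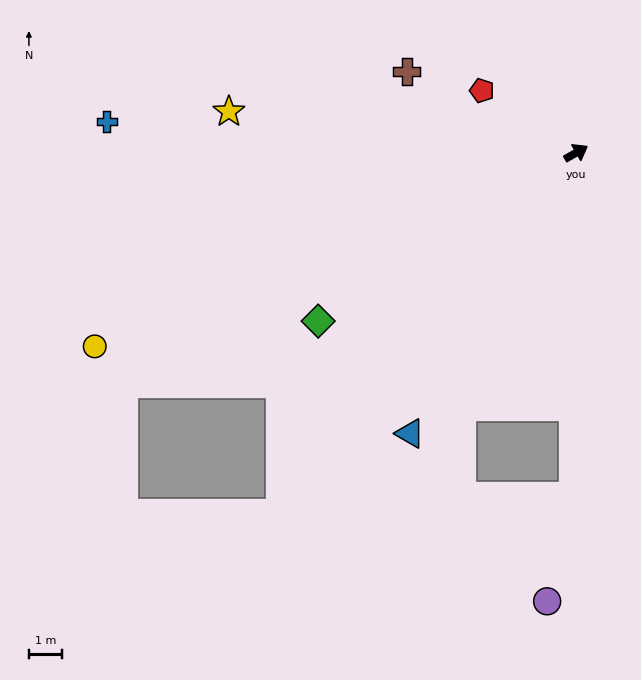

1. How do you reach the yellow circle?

turn left 172°, forward 15.6 m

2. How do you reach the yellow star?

turn left 143°, forward 10.5 m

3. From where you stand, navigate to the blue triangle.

turn right 150°, forward 9.8 m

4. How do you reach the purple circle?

blocked — turn right 120°, forward 10.3 m, then turn right 14°, forward 3.3 m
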